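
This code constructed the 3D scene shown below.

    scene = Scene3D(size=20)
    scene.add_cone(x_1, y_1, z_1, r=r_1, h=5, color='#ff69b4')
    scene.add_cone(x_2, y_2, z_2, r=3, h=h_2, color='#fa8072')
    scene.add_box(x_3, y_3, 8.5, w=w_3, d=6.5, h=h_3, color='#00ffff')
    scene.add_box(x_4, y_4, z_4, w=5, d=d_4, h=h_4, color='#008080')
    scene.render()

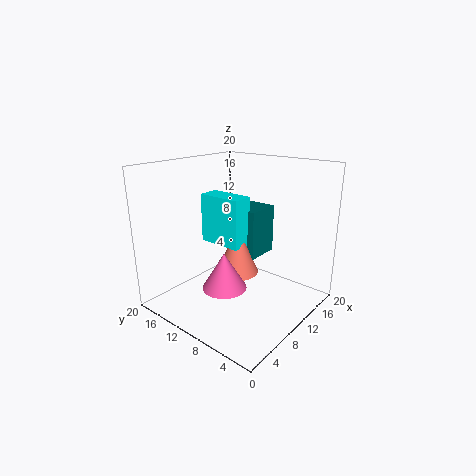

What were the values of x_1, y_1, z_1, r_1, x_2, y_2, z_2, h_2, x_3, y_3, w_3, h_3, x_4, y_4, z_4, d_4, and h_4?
x_1 = 6.5
y_1 = 9.5
z_1 = 4
r_1 = 3
x_2 = 10.5
y_2 = 10.5
z_2 = 4.5
h_2 = 7
x_3 = 9
y_3 = 9.5
w_3 = 3
h_3 = 7
x_4 = 11.5
y_4 = 8.5
z_4 = 6.5
d_4 = 4.5
h_4 = 7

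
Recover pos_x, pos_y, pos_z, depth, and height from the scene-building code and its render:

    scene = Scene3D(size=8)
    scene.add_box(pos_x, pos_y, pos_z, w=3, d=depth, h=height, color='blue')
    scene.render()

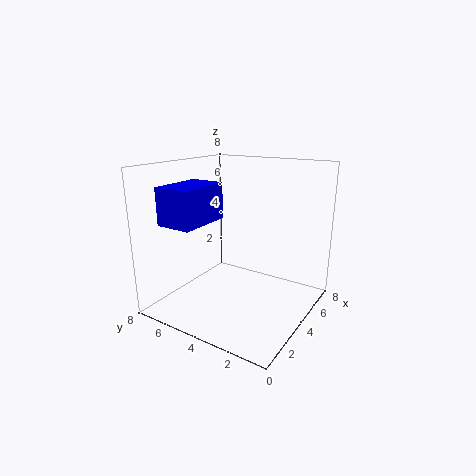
pos_x = 1, pos_y = 5, pos_z = 5, depth = 2, height = 2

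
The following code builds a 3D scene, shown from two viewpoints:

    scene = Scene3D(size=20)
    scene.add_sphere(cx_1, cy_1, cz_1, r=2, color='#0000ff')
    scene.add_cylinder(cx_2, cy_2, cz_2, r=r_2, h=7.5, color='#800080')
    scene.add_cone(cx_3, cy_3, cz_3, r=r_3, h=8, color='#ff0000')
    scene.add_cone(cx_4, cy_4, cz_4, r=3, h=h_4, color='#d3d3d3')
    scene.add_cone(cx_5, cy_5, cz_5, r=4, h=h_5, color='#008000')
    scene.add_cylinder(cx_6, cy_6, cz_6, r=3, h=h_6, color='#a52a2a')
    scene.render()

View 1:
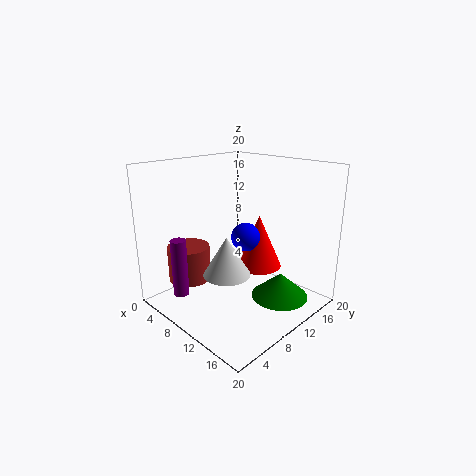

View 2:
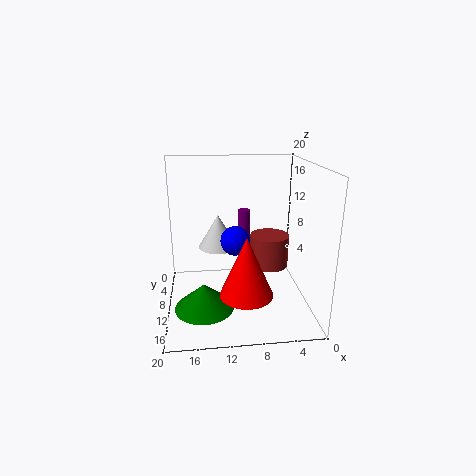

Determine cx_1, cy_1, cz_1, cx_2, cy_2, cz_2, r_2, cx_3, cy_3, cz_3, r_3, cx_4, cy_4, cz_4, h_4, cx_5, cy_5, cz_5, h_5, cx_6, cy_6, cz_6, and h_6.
cx_1 = 10.5
cy_1 = 11
cz_1 = 10
cx_2 = 8
cy_2 = 1.5
cz_2 = 4
r_2 = 1
cx_3 = 9.5
cy_3 = 15
cz_3 = 4
r_3 = 3.5
cx_4 = 12.5
cy_4 = 5.5
cz_4 = 7
h_4 = 5
cx_5 = 15
cy_5 = 13.5
cz_5 = 1.5
h_5 = 3.5
cx_6 = 4.5
cy_6 = 5.5
cz_6 = 3.5
h_6 = 5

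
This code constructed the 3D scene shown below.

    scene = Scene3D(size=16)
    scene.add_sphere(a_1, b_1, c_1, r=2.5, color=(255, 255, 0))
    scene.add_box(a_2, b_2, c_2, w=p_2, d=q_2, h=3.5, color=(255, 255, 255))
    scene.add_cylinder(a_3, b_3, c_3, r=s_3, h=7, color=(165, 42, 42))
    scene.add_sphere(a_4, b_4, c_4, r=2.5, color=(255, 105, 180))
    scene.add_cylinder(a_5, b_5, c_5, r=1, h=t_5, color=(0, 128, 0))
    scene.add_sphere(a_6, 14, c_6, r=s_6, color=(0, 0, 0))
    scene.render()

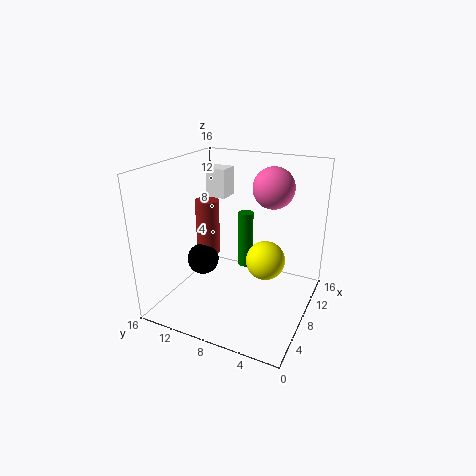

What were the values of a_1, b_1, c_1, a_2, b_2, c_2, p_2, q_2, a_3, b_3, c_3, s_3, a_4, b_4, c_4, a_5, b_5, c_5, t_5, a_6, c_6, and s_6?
a_1 = 13, b_1 = 6.5, c_1 = 3, a_2 = 11.5, b_2 = 11.5, c_2 = 11, p_2 = 2.5, q_2 = 2.5, a_3 = 11.5, b_3 = 14, c_3 = 3.5, s_3 = 1.5, a_4 = 13.5, b_4 = 6, c_4 = 12.5, a_5 = 14.5, b_5 = 10, c_5 = 1, t_5 = 7.5, a_6 = 10, c_6 = 3, s_6 = 2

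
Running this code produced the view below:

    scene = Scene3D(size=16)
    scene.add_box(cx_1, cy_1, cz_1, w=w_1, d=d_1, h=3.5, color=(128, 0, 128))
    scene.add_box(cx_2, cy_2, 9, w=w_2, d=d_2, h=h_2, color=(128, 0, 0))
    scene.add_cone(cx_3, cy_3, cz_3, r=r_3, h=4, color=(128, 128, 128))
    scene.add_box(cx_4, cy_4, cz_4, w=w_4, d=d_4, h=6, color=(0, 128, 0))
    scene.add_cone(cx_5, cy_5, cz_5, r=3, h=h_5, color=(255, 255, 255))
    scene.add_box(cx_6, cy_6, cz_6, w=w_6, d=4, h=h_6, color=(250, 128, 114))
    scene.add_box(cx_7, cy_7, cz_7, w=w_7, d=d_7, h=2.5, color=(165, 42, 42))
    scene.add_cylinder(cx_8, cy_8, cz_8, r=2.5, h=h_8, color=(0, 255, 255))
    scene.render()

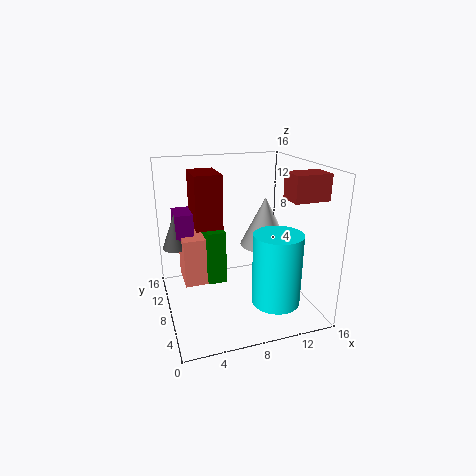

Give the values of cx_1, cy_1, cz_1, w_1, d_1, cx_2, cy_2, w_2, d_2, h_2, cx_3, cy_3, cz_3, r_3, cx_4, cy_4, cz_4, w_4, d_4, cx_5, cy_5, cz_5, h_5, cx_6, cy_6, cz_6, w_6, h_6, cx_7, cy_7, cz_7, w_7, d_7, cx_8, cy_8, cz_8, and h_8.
cx_1 = 1.5, cy_1 = 10, cz_1 = 7, w_1 = 2, d_1 = 3.5, cx_2 = 3.5, cy_2 = 8.5, w_2 = 3, d_2 = 4.5, h_2 = 6, cx_3 = 1.5, cy_3 = 11, cz_3 = 6.5, r_3 = 1.5, cx_4 = 4.5, cy_4 = 7.5, cz_4 = 3, w_4 = 2, d_4 = 4.5, cx_5 = 12.5, cy_5 = 11, cz_5 = 5.5, h_5 = 6, cx_6 = 2, cy_6 = 8.5, cz_6 = 2.5, w_6 = 4.5, h_6 = 5.5, cx_7 = 11, cy_7 = 1, cz_7 = 13.5, w_7 = 3.5, d_7 = 2.5, cx_8 = 10.5, cy_8 = 3, cz_8 = 2.5, h_8 = 7.5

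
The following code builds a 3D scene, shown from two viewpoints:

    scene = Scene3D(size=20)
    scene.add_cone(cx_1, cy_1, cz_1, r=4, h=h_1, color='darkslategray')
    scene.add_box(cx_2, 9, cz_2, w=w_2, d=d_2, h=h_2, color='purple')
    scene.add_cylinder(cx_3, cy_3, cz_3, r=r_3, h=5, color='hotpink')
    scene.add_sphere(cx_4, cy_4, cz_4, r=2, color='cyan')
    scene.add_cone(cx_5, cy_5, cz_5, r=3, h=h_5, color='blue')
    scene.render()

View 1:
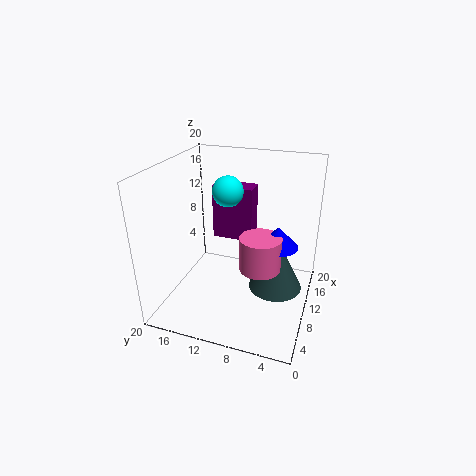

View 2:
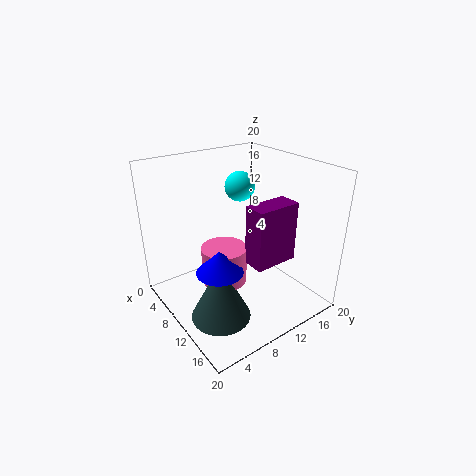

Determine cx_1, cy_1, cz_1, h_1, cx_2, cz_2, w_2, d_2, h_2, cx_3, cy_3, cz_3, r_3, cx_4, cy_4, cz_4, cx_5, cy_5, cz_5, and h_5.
cx_1 = 13, cy_1 = 5, cz_1 = 1, h_1 = 8, cx_2 = 13, cz_2 = 8, w_2 = 3, d_2 = 6, h_2 = 8, cx_3 = 11, cy_3 = 7, cz_3 = 5, r_3 = 3, cx_4 = 9, cy_4 = 11, cz_4 = 17, cx_5 = 13, cy_5 = 5, cz_5 = 8, h_5 = 3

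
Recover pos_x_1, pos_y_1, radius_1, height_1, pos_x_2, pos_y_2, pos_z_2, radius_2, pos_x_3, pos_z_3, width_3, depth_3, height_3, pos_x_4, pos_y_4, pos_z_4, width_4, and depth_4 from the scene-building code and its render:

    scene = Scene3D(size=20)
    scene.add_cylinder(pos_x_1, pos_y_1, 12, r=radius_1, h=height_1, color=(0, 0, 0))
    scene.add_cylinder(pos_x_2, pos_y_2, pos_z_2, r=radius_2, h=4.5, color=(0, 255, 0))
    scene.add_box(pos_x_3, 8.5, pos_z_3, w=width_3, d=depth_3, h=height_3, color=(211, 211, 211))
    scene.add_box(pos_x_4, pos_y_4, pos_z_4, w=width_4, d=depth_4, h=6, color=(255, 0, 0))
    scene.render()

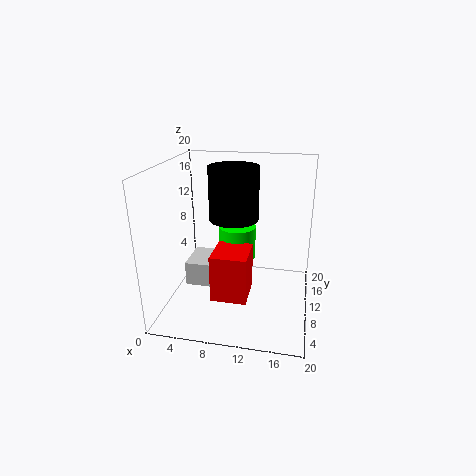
pos_x_1 = 9
pos_y_1 = 12
radius_1 = 3.5
height_1 = 7.5
pos_x_2 = 10
pos_y_2 = 9.5
pos_z_2 = 7.5
radius_2 = 2.5
pos_x_3 = 2.5
pos_z_3 = 2.5
width_3 = 4.5
depth_3 = 5.5
height_3 = 3.5
pos_x_4 = 8
pos_y_4 = 2.5
pos_z_4 = 4.5
width_4 = 4.5
depth_4 = 5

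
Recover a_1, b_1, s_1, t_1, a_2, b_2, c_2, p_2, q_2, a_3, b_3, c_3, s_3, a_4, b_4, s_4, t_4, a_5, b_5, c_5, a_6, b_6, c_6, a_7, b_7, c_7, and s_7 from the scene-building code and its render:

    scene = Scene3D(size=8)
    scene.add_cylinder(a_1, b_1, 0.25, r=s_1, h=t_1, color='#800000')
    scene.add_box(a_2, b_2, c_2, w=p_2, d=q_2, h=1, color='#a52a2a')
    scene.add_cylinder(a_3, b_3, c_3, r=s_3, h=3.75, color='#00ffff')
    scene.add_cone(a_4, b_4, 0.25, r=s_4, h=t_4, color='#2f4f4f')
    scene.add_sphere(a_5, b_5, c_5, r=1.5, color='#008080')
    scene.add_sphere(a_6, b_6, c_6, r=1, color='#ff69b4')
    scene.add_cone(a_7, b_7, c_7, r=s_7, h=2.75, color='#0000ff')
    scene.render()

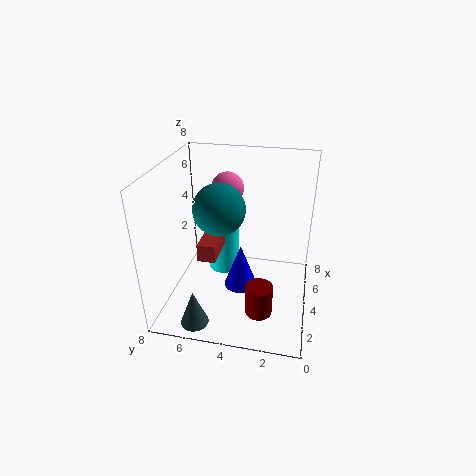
a_1 = 2.5; b_1 = 2.5; s_1 = 0.75; t_1 = 1.75; a_2 = 2.75; b_2 = 5; c_2 = 3; p_2 = 2.25; q_2 = 1; a_3 = 6.5; b_3 = 5.5; c_3 = 0.25; s_3 = 1; a_4 = 1; b_4 = 5.75; s_4 = 0.75; t_4 = 2; a_5 = 4.75; b_5 = 5.25; c_5 = 5.25; a_6 = 6.75; b_6 = 5.25; c_6 = 5.75; a_7 = 4.75; b_7 = 4; c_7 = 0.25; s_7 = 1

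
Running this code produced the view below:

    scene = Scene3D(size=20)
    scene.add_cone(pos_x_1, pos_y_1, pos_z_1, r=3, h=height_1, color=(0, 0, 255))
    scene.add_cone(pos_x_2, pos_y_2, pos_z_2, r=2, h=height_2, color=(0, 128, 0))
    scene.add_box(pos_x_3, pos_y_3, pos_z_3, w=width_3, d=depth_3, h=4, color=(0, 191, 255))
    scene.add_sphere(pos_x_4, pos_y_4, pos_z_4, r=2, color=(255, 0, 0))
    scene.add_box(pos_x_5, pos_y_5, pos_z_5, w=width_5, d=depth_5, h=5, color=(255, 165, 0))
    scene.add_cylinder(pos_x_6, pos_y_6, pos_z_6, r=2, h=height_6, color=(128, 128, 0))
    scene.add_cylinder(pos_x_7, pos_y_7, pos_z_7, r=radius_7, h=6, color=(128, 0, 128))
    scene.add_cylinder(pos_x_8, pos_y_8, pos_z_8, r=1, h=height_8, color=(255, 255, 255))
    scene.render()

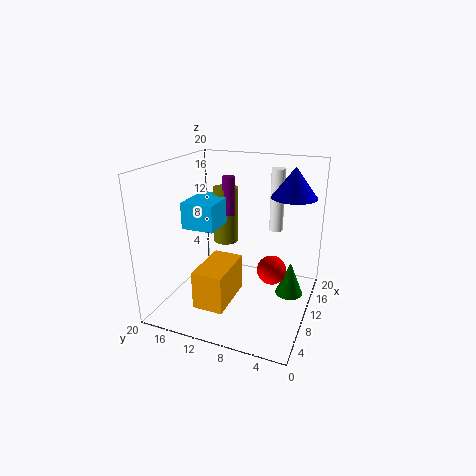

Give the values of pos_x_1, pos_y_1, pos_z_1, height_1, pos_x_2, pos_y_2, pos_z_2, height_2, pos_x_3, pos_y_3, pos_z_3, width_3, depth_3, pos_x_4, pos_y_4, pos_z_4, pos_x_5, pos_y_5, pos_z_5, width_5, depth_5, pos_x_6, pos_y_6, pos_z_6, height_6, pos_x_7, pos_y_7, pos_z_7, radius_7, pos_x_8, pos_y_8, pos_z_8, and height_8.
pos_x_1 = 12
pos_y_1 = 3
pos_z_1 = 16
height_1 = 4
pos_x_2 = 13
pos_y_2 = 3
pos_z_2 = 1
height_2 = 5
pos_x_3 = 10
pos_y_3 = 14
pos_z_3 = 10
width_3 = 7
depth_3 = 5
pos_x_4 = 10
pos_y_4 = 5
pos_z_4 = 6
pos_x_5 = 2
pos_y_5 = 9
pos_z_5 = 3
width_5 = 7
depth_5 = 4
pos_x_6 = 17
pos_y_6 = 15
pos_z_6 = 6
height_6 = 9
pos_x_7 = 16
pos_y_7 = 14
pos_z_7 = 11
radius_7 = 1
pos_x_8 = 15
pos_y_8 = 6
pos_z_8 = 10
height_8 = 9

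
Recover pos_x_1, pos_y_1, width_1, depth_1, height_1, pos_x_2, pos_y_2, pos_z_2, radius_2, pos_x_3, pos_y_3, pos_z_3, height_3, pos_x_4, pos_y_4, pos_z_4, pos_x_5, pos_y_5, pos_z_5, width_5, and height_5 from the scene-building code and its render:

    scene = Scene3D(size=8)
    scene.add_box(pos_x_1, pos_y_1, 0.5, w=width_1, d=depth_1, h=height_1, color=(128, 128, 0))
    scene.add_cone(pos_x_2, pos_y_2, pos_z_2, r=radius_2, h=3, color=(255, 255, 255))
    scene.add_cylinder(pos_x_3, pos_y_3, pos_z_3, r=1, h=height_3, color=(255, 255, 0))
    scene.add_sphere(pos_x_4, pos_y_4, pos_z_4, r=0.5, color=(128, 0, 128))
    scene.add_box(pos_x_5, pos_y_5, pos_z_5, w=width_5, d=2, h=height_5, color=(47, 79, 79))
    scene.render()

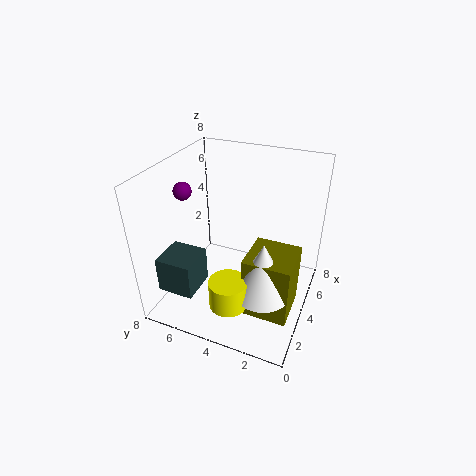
pos_x_1 = 2
pos_y_1 = 0.5
width_1 = 2.5
depth_1 = 2.5
height_1 = 3.5
pos_x_2 = 2.5
pos_y_2 = 2
pos_z_2 = 2
radius_2 = 1.5
pos_x_3 = 1.5
pos_y_3 = 3.5
pos_z_3 = 1.5
height_3 = 1.5
pos_x_4 = 3.5
pos_y_4 = 7
pos_z_4 = 6.5
pos_x_5 = 1
pos_y_5 = 5.5
pos_z_5 = 1.5
width_5 = 2
height_5 = 2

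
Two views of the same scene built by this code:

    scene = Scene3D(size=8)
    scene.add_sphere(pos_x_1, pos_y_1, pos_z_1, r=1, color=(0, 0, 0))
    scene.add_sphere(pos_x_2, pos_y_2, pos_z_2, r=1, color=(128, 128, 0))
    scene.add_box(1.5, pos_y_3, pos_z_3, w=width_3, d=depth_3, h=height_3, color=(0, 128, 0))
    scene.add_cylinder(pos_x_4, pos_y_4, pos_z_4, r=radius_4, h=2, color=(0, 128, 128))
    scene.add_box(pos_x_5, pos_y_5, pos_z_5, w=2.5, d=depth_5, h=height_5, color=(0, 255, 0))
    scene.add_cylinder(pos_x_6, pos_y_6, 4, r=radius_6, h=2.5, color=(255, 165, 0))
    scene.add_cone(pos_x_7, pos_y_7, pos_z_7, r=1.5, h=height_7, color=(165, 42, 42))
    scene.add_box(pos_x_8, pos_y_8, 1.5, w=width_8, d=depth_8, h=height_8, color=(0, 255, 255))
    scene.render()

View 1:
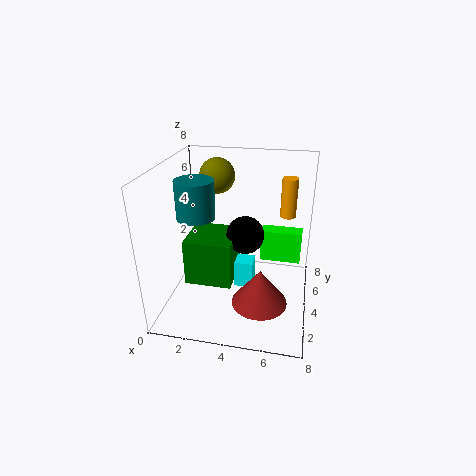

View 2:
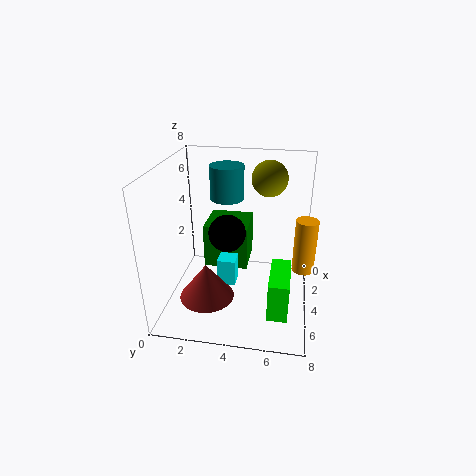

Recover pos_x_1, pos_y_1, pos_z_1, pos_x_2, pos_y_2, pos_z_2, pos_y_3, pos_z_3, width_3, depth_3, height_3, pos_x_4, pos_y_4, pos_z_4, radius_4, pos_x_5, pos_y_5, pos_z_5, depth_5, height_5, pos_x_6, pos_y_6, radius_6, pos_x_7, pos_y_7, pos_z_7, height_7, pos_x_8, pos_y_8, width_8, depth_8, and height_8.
pos_x_1 = 4.5
pos_y_1 = 3.5
pos_z_1 = 4.5
pos_x_2 = 2.5
pos_y_2 = 5.5
pos_z_2 = 7
pos_y_3 = 2
pos_z_3 = 2
width_3 = 2.5
depth_3 = 2.5
height_3 = 2.5
pos_x_4 = 2
pos_y_4 = 3
pos_z_4 = 5.5
radius_4 = 1
pos_x_5 = 5
pos_y_5 = 6
pos_z_5 = 1.5
depth_5 = 1
height_5 = 2
pos_x_6 = 6.5
pos_y_6 = 7.5
radius_6 = 0.5
pos_x_7 = 5.5
pos_y_7 = 2.5
pos_z_7 = 1
height_7 = 2
pos_x_8 = 4
pos_y_8 = 3
width_8 = 1
depth_8 = 1
height_8 = 1.5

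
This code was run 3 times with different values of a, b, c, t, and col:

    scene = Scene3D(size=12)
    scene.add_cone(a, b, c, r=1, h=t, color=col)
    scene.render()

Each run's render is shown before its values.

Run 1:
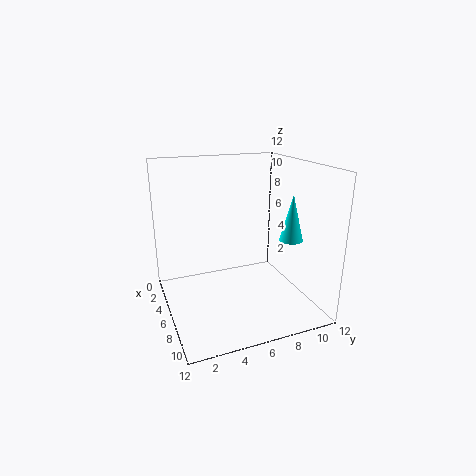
a = 7, b = 10.5, c = 5.5, t = 4, col = 'cyan'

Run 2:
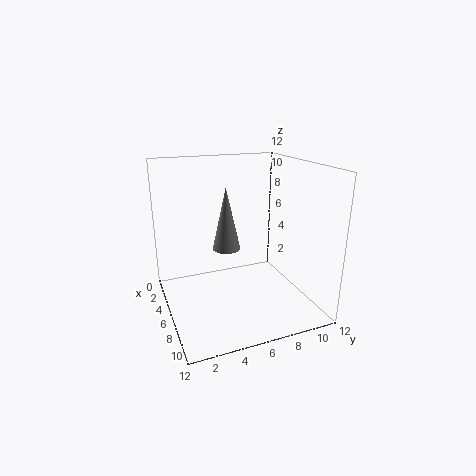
a = 8.75, b = 4, c = 6.5, t = 4.5, col = 'gray'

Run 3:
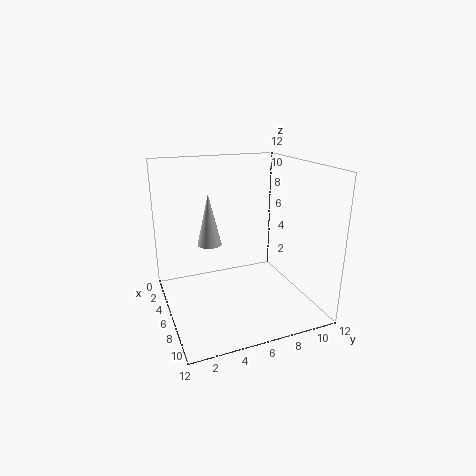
a = 5.25, b = 3.75, c = 5.5, t = 4.25, col = 'lightgray'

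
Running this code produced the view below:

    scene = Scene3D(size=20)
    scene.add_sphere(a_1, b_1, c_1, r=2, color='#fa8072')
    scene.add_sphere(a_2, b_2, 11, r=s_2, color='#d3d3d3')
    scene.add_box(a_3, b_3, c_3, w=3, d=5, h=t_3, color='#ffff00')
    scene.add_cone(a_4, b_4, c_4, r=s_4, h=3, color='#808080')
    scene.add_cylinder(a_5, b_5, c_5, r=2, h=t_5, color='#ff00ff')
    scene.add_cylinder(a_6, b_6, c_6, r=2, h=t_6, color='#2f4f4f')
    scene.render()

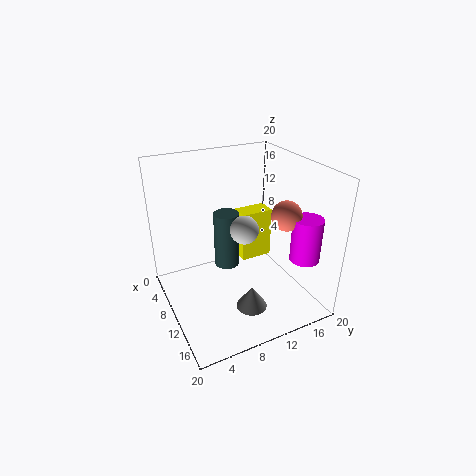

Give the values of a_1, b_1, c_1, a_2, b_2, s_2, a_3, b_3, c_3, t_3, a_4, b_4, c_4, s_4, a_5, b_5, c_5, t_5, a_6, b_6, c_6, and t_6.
a_1 = 14, b_1 = 15, c_1 = 14, a_2 = 10, b_2 = 11, s_2 = 2, a_3 = 3, b_3 = 13, c_3 = 3, t_3 = 8, a_4 = 16, b_4 = 9, c_4 = 3, s_4 = 2, a_5 = 16, b_5 = 17, c_5 = 8, t_5 = 6, a_6 = 4, b_6 = 11, c_6 = 2, t_6 = 9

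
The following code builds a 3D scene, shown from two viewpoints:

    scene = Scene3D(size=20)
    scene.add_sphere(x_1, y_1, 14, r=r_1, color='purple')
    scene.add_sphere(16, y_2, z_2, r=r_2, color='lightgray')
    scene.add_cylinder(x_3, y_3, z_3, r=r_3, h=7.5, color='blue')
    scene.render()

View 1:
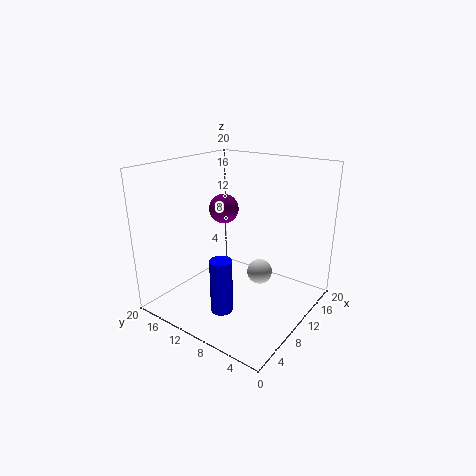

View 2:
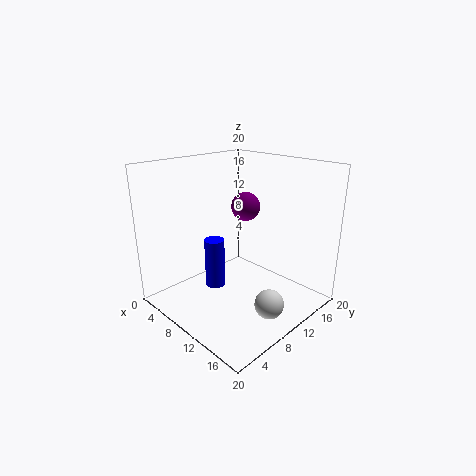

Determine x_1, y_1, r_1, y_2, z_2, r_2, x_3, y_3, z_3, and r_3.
x_1 = 9.5; y_1 = 12; r_1 = 2; y_2 = 10; z_2 = 2; r_2 = 2; x_3 = 5.5; y_3 = 9.5; z_3 = 1; r_3 = 1.5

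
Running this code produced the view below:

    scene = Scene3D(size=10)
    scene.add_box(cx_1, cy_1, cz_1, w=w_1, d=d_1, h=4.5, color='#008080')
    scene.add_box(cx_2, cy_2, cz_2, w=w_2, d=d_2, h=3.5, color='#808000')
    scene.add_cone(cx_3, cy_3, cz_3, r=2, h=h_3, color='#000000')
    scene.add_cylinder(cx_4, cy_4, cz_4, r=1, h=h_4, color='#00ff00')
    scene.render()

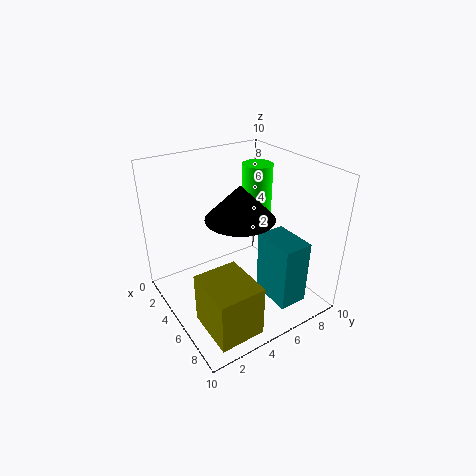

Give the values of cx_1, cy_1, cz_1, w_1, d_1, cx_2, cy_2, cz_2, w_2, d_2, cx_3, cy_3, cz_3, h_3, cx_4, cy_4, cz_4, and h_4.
cx_1 = 6
cy_1 = 6
cz_1 = 1
w_1 = 3
d_1 = 2
cx_2 = 6
cy_2 = 1
cz_2 = 0.5
w_2 = 3.5
d_2 = 3
cx_3 = 7.5
cy_3 = 3.5
cz_3 = 8
h_3 = 2
cx_4 = 5
cy_4 = 6.5
cz_4 = 6
h_4 = 4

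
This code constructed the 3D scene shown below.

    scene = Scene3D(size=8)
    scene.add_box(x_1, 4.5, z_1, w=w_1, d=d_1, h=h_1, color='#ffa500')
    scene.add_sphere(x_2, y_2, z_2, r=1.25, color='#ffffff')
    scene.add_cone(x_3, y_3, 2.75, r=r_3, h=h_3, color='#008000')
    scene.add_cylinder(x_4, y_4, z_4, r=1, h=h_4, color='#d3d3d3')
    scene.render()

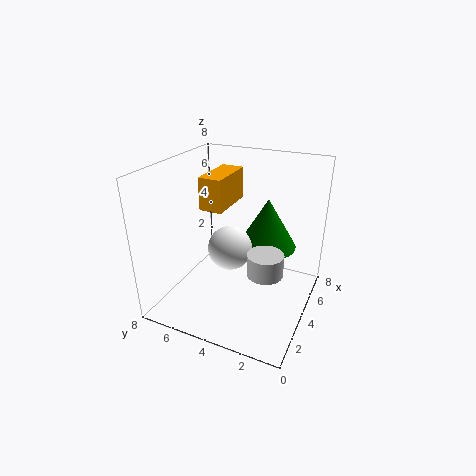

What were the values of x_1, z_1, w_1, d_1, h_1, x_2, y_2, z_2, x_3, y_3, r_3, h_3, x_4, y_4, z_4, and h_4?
x_1 = 3
z_1 = 5.75
w_1 = 2.75
d_1 = 1.25
h_1 = 1.75
x_2 = 4
y_2 = 4.5
z_2 = 3.25
x_3 = 6
y_3 = 3
r_3 = 1.75
h_3 = 3
x_4 = 3.75
y_4 = 2.25
z_4 = 2.25
h_4 = 1.25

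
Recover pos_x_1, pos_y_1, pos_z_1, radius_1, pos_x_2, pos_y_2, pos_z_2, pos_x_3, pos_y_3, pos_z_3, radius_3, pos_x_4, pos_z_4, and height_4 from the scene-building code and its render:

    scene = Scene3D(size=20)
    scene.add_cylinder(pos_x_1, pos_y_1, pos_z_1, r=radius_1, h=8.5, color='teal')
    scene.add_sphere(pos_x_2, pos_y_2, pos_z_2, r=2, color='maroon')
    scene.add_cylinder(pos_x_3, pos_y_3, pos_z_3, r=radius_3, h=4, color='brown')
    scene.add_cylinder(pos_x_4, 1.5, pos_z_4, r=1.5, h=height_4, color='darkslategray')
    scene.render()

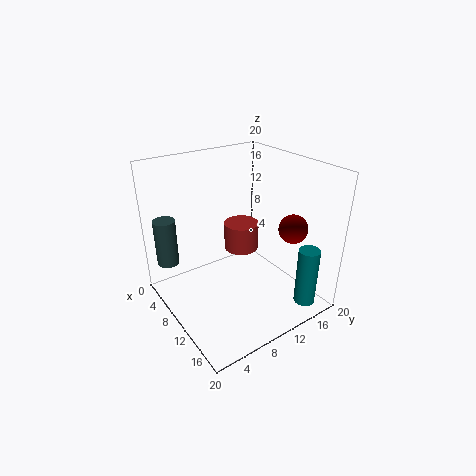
pos_x_1 = 17; pos_y_1 = 17; pos_z_1 = 0.5; radius_1 = 1.5; pos_x_2 = 14.5; pos_y_2 = 16; pos_z_2 = 11.5; pos_x_3 = 8; pos_y_3 = 12; pos_z_3 = 7; radius_3 = 2.5; pos_x_4 = 5; pos_z_4 = 6.5; height_4 = 6.5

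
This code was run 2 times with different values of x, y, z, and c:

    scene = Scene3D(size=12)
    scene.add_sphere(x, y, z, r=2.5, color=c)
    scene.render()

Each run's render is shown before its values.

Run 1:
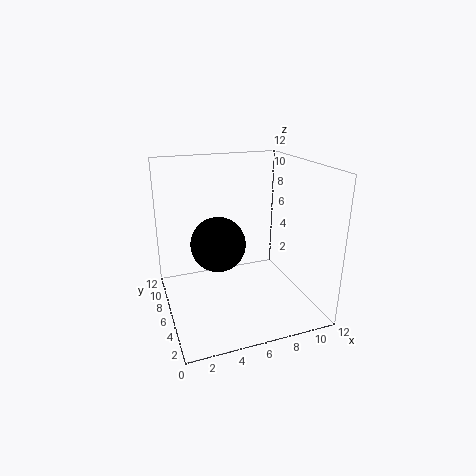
x = 5; y = 8.5; z = 4.5; c = 'black'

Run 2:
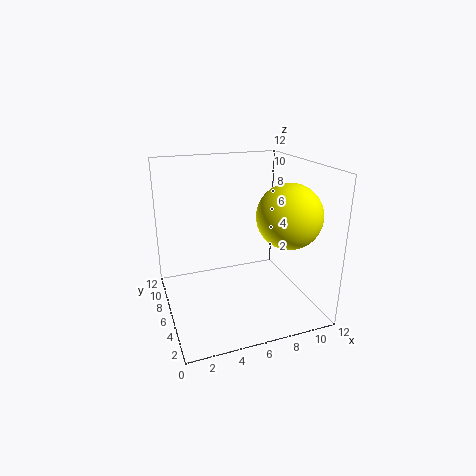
x = 9; y = 3; z = 8.5; c = 'yellow'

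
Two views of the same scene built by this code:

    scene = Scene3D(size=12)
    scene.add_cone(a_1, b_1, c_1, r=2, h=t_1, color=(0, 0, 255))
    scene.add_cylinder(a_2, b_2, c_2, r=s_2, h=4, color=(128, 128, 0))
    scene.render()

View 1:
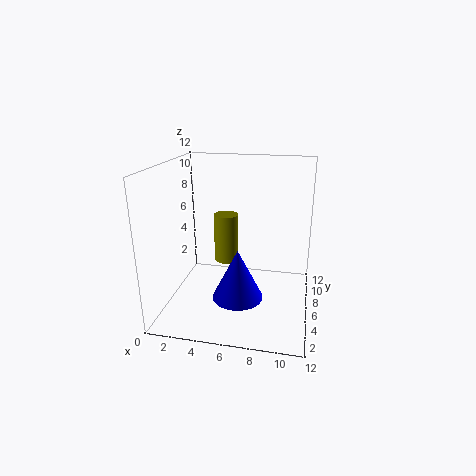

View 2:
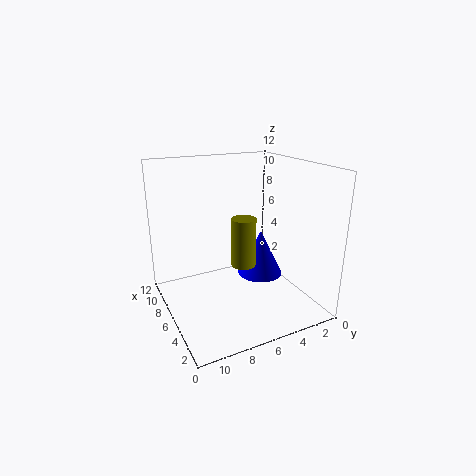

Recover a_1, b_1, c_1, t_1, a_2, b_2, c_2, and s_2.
a_1 = 6.5, b_1 = 3.5, c_1 = 2, t_1 = 4, a_2 = 5, b_2 = 6, c_2 = 4, s_2 = 1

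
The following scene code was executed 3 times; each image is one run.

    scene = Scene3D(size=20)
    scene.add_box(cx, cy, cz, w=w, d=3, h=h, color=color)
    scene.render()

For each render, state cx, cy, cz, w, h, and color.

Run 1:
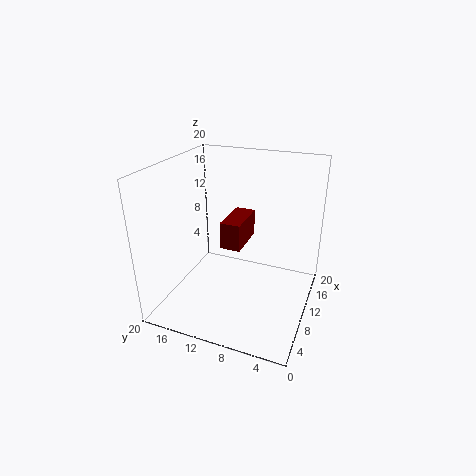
cx = 10.5
cy = 10
cz = 7.5
w = 6.5
h = 4
color = 'maroon'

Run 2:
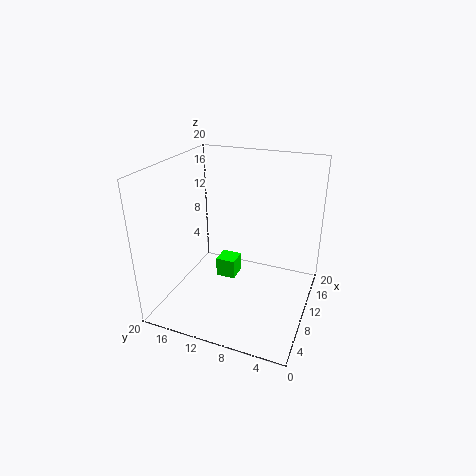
cx = 12
cy = 11.5
cz = 1.5
w = 3
h = 3
color = 'lime'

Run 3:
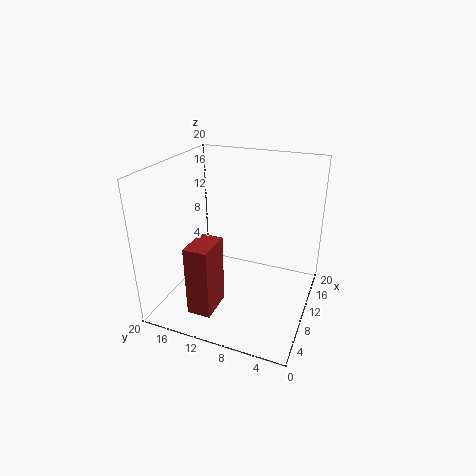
cx = 0.5
cy = 10
cz = 3.5
w = 4.5
h = 9
color = 'brown'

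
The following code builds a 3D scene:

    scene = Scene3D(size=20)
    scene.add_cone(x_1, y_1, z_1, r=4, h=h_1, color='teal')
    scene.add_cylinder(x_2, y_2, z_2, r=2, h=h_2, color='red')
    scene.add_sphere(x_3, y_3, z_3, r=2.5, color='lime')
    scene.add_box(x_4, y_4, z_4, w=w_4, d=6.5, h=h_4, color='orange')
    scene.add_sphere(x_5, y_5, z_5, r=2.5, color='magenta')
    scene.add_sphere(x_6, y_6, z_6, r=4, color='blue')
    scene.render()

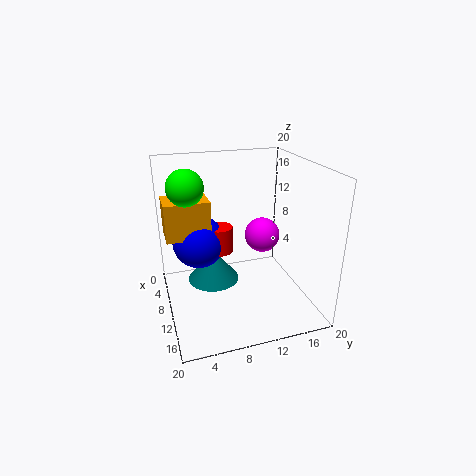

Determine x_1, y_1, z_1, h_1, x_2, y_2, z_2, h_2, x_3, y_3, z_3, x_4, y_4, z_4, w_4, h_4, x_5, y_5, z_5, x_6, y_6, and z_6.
x_1 = 5; y_1 = 7.5; z_1 = 1; h_1 = 5; x_2 = 5.5; y_2 = 8.5; z_2 = 6; h_2 = 4; x_3 = 7.5; y_3 = 3.5; z_3 = 17; x_4 = 2; y_4 = 0.5; z_4 = 9; w_4 = 5; h_4 = 5.5; x_5 = 9; y_5 = 14; z_5 = 9.5; x_6 = 4.5; y_6 = 5.5; z_6 = 7.5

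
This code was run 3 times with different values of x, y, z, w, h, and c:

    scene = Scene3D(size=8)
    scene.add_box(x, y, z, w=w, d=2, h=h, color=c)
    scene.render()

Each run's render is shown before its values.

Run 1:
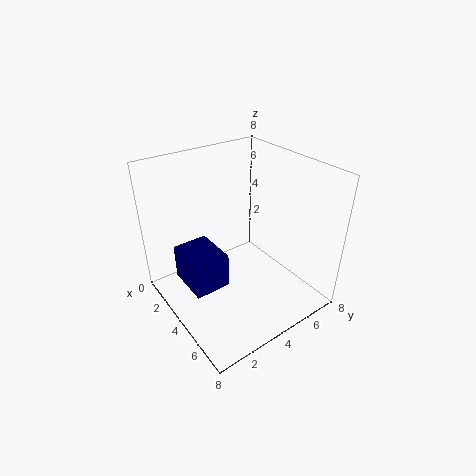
x = 2
y = 1
z = 1.5
w = 2.5
h = 2
c = 'navy'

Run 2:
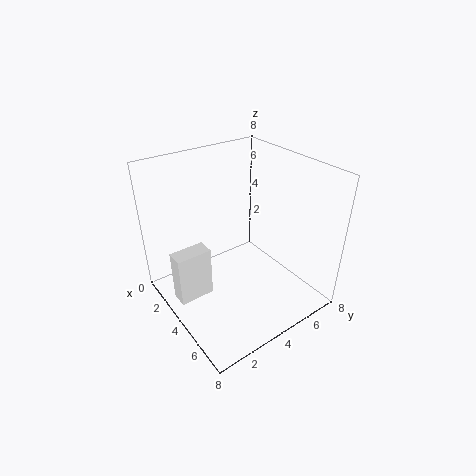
x = 2.5
y = 0.5
z = 0.5
w = 1
h = 3
c = 'white'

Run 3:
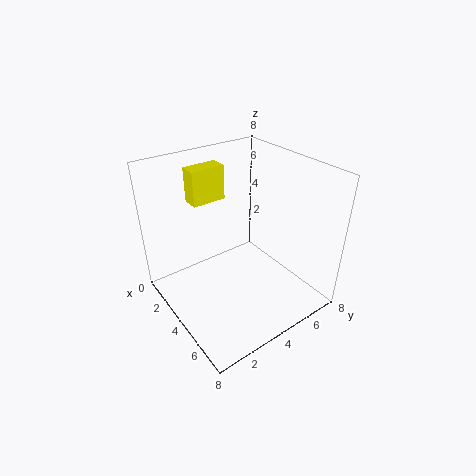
x = 1
y = 2.5
z = 5.5
w = 1
h = 2
c = 'yellow'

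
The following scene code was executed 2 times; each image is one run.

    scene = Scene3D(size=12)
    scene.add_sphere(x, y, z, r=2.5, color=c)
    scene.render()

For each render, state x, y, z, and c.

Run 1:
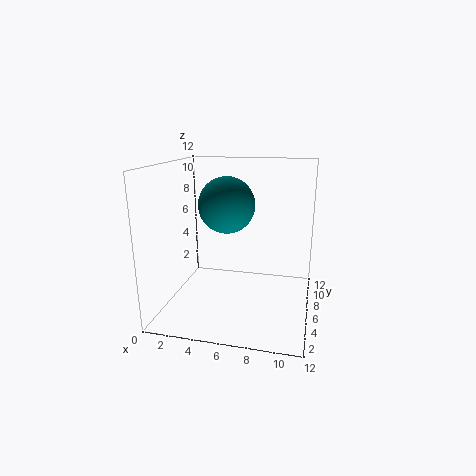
x = 4.5; y = 8; z = 8.25; c = 'teal'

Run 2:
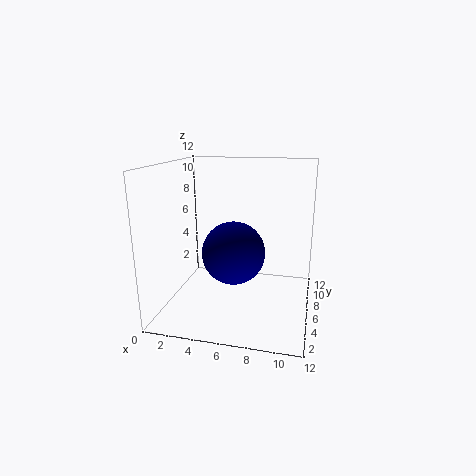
x = 6; y = 4.5; z = 5.25; c = 'navy'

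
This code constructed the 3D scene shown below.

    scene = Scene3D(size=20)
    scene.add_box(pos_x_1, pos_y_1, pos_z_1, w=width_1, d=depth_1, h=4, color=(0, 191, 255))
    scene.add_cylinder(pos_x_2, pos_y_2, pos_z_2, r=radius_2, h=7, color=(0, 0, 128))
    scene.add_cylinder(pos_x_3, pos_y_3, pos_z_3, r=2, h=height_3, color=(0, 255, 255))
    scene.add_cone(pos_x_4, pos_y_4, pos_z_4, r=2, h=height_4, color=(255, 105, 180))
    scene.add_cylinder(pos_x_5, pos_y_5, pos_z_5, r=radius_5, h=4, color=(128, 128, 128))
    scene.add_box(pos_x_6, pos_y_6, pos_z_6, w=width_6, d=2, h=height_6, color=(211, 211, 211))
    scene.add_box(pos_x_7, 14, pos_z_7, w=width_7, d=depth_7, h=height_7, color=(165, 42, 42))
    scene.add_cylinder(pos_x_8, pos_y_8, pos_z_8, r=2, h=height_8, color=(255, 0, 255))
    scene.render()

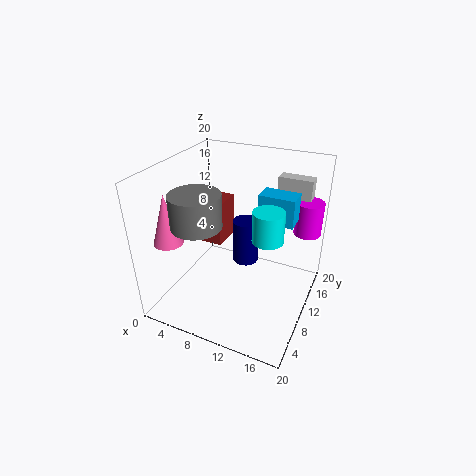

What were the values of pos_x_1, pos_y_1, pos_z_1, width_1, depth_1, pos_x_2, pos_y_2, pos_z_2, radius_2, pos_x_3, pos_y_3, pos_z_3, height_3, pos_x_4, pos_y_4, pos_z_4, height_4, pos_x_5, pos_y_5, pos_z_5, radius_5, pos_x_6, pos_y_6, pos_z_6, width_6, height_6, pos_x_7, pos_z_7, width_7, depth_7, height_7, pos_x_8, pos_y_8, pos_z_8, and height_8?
pos_x_1 = 12
pos_y_1 = 12
pos_z_1 = 12
width_1 = 5
depth_1 = 3
pos_x_2 = 9
pos_y_2 = 15
pos_z_2 = 3
radius_2 = 2
pos_x_3 = 15
pos_y_3 = 8
pos_z_3 = 12
height_3 = 4
pos_x_4 = 2
pos_y_4 = 5
pos_z_4 = 10
height_4 = 7
pos_x_5 = 8
pos_y_5 = 3
pos_z_5 = 15
radius_5 = 3
pos_x_6 = 13
pos_y_6 = 17
pos_z_6 = 12
width_6 = 5
height_6 = 5
pos_x_7 = 1
pos_z_7 = 5
width_7 = 4
depth_7 = 5
height_7 = 7
pos_x_8 = 18
pos_y_8 = 17
pos_z_8 = 9
height_8 = 5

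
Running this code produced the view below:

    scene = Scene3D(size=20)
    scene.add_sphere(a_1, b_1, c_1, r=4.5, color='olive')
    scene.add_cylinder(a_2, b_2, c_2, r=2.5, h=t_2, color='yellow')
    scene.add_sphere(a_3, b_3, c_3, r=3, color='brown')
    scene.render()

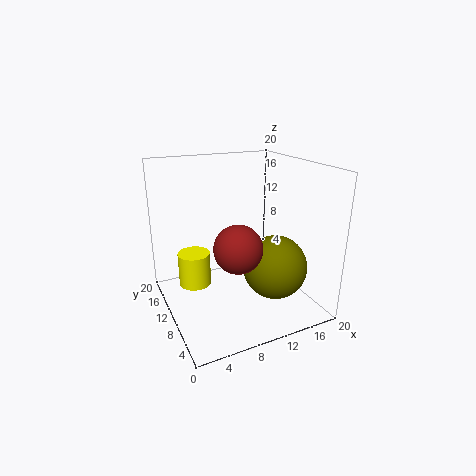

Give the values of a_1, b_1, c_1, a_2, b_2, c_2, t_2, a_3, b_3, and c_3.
a_1 = 14.5
b_1 = 7.25
c_1 = 5.75
a_2 = 5.5
b_2 = 16.5
c_2 = 0.5
t_2 = 5.25
a_3 = 7.5
b_3 = 4.75
c_3 = 11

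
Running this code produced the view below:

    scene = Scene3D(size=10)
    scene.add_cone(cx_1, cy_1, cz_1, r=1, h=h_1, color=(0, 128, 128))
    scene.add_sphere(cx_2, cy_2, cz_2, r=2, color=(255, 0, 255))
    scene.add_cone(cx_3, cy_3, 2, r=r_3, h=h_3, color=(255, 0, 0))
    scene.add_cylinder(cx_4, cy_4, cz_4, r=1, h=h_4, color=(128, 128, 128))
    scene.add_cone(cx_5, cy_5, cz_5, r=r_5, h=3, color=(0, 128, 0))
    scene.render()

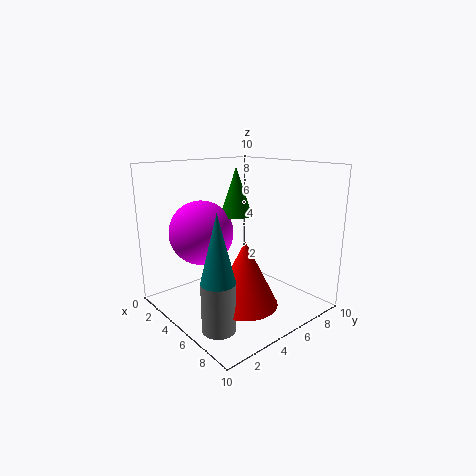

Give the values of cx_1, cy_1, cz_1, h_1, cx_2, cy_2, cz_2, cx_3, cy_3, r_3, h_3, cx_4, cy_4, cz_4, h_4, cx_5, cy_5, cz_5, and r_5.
cx_1 = 8; cy_1 = 1; cz_1 = 4; h_1 = 4; cx_2 = 5; cy_2 = 2; cz_2 = 6; cx_3 = 8; cy_3 = 3; r_3 = 2; h_3 = 4; cx_4 = 8; cy_4 = 1; cz_4 = 1; h_4 = 3; cx_5 = 6; cy_5 = 4; cz_5 = 7; r_5 = 1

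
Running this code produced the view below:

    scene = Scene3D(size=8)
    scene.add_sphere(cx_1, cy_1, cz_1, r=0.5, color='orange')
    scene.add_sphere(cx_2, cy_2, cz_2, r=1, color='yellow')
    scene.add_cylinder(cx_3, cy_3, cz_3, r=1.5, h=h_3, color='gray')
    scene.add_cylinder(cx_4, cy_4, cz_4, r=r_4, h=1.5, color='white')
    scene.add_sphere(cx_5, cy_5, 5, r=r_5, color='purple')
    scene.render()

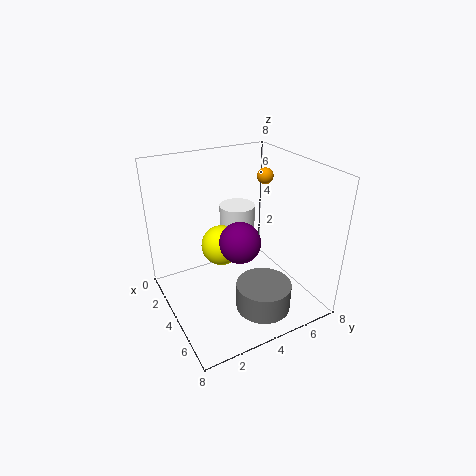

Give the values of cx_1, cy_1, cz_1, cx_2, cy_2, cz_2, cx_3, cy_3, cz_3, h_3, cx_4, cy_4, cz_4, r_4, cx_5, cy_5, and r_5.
cx_1 = 2; cy_1 = 7; cz_1 = 6.5; cx_2 = 5; cy_2 = 2.5; cz_2 = 4.5; cx_3 = 6; cy_3 = 4.5; cz_3 = 0.5; h_3 = 1.5; cx_4 = 3; cy_4 = 4.5; cz_4 = 4; r_4 = 1; cx_5 = 6; cy_5 = 3; r_5 = 1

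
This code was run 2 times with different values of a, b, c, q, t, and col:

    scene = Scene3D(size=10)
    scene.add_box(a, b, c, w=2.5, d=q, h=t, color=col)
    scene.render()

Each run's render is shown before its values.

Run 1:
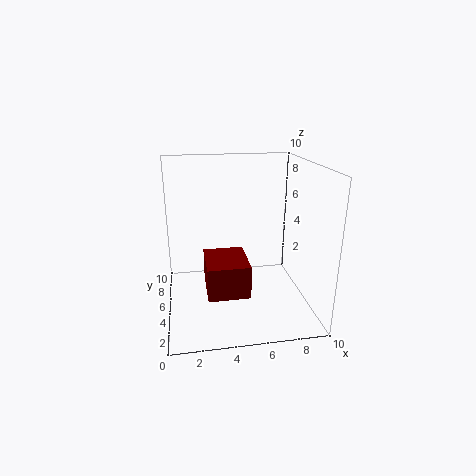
a = 2.5, b = 0.5, c = 3, q = 3, t = 2, col = 'maroon'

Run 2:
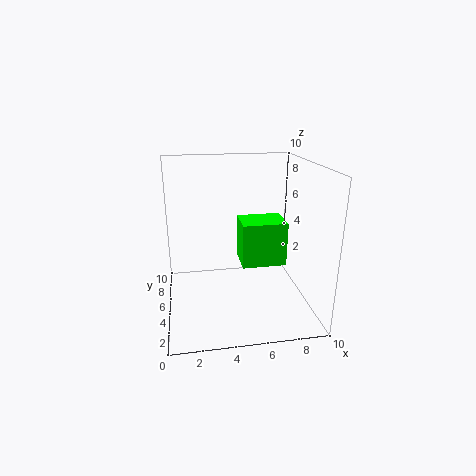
a = 4.5, b = 0.5, c = 5, q = 2, t = 2.5, col = 'lime'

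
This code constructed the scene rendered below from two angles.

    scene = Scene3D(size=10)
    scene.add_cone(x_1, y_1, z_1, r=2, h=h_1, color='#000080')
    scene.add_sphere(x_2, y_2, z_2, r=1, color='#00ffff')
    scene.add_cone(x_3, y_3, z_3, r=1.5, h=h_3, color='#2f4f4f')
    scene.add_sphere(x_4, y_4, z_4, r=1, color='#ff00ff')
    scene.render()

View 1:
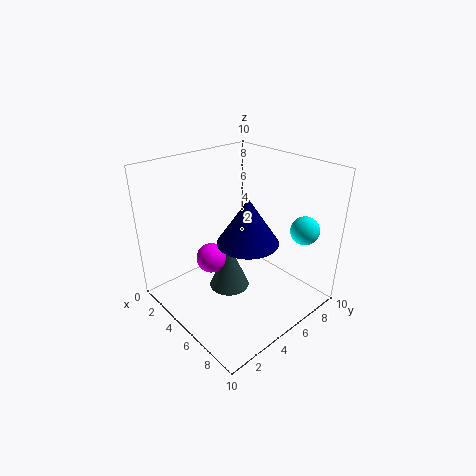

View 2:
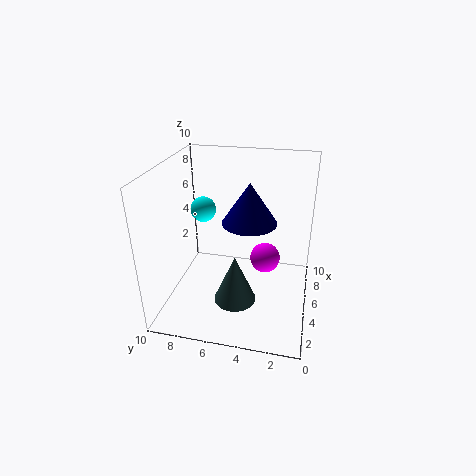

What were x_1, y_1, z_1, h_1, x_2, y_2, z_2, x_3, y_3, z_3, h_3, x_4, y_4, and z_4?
x_1 = 6.5, y_1 = 4.5, z_1 = 5.5, h_1 = 3, x_2 = 8, y_2 = 8.5, z_2 = 5.5, x_3 = 4, y_3 = 5, z_3 = 0.5, h_3 = 3.5, x_4 = 4.5, y_4 = 3, z_4 = 4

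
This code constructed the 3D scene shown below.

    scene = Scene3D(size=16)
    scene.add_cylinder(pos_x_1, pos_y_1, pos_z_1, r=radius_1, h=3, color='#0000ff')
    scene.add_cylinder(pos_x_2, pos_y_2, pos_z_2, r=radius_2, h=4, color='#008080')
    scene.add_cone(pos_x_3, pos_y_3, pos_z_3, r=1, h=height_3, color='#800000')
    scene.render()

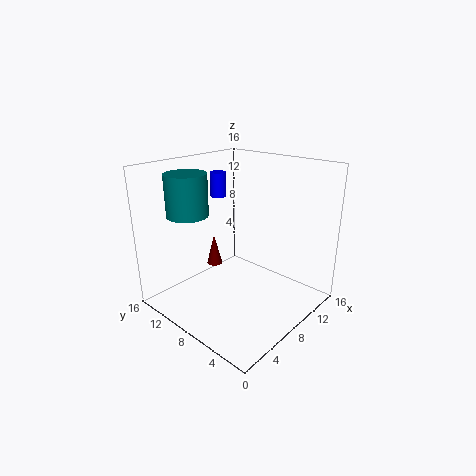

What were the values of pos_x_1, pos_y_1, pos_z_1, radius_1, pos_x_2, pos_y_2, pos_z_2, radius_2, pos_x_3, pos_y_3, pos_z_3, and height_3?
pos_x_1 = 11; pos_y_1 = 14; pos_z_1 = 11; radius_1 = 1; pos_x_2 = 2; pos_y_2 = 9; pos_z_2 = 12; radius_2 = 2; pos_x_3 = 10; pos_y_3 = 14; pos_z_3 = 2; height_3 = 4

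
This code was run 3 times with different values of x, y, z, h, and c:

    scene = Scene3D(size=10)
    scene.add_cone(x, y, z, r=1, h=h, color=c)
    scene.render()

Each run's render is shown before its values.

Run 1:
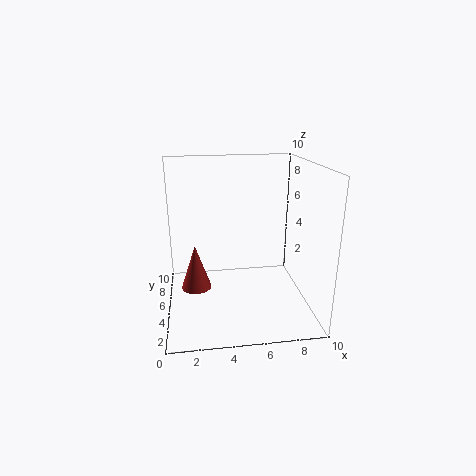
x = 2, y = 4, z = 2, h = 3, c = 'brown'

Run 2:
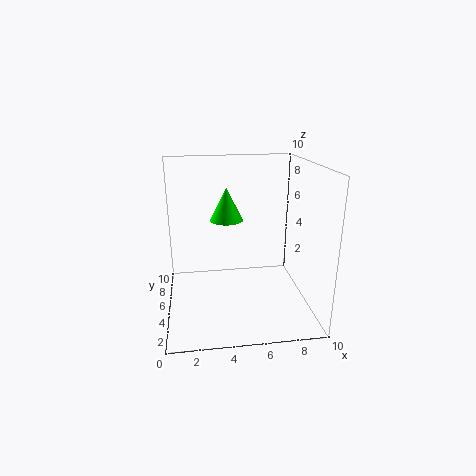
x = 4, y = 3, z = 7, h = 2, c = 'lime'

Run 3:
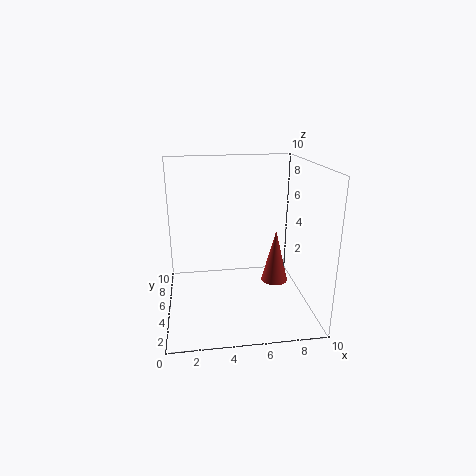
x = 8, y = 6, z = 1, h = 4, c = 'brown'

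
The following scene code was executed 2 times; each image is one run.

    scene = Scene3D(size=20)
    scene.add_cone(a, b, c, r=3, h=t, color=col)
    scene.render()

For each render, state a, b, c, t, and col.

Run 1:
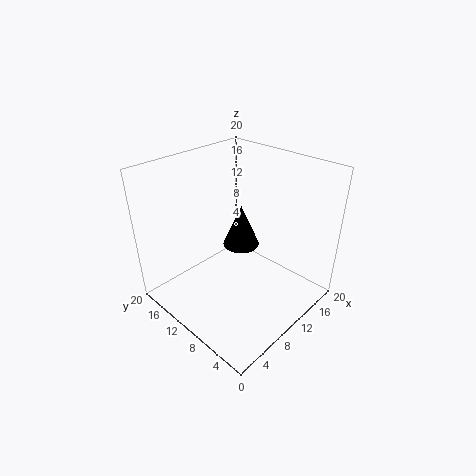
a = 16, b = 15, c = 4, t = 7, col = 'black'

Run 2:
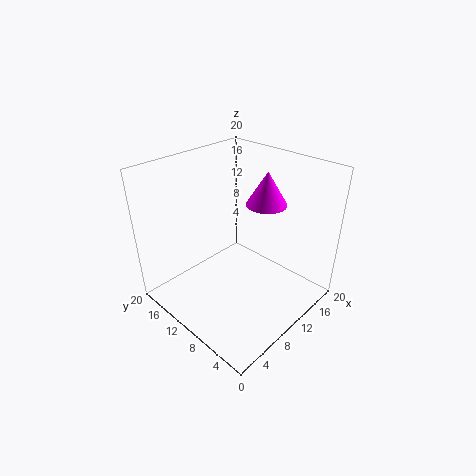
a = 16, b = 10, c = 13, t = 5, col = 'magenta'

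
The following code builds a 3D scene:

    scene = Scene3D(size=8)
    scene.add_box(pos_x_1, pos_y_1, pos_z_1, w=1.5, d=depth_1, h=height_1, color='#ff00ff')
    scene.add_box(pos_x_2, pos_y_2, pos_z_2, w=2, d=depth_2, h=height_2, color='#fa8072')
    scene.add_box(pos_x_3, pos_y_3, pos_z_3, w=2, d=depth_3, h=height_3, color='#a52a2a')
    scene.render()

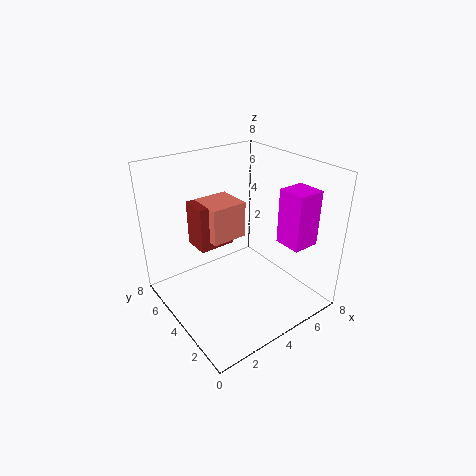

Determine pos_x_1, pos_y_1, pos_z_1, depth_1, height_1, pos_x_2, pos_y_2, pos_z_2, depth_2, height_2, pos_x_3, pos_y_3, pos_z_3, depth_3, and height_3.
pos_x_1 = 5.5
pos_y_1 = 1
pos_z_1 = 4
depth_1 = 1.5
height_1 = 3
pos_x_2 = 2.5
pos_y_2 = 4
pos_z_2 = 4
depth_2 = 2
height_2 = 2
pos_x_3 = 2
pos_y_3 = 4.5
pos_z_3 = 3.5
depth_3 = 1.5
height_3 = 2.5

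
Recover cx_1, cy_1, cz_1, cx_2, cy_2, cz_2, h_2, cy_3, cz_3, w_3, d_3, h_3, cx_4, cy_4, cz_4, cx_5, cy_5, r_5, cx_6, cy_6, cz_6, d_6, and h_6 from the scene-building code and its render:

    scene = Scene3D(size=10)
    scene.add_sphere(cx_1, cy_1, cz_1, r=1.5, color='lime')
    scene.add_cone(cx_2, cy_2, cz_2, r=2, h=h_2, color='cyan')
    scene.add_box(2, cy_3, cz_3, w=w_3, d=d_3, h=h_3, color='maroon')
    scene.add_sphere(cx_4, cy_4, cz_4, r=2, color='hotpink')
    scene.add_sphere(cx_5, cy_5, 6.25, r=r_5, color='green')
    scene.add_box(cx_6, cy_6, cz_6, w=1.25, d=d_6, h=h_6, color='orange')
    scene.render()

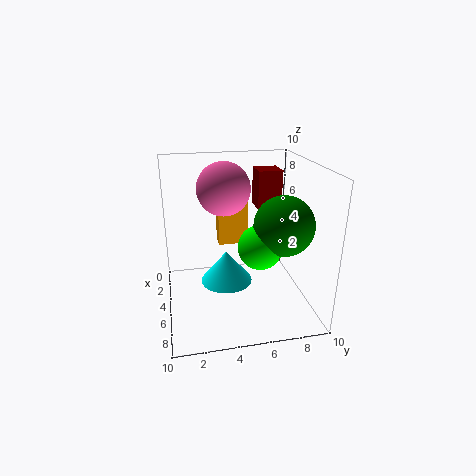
cx_1 = 6.25; cy_1 = 6.25; cz_1 = 4.75; cx_2 = 3; cy_2 = 4.5; cz_2 = 0.5; h_2 = 2.5; cy_3 = 6.75; cz_3 = 6.5; w_3 = 1.75; d_3 = 1.75; h_3 = 2.75; cx_4 = 2.25; cy_4 = 4.5; cz_4 = 7.75; cx_5 = 6.5; cy_5 = 7.75; r_5 = 2; cx_6 = 1.5; cy_6 = 4; cz_6 = 3.5; d_6 = 2.25; h_6 = 4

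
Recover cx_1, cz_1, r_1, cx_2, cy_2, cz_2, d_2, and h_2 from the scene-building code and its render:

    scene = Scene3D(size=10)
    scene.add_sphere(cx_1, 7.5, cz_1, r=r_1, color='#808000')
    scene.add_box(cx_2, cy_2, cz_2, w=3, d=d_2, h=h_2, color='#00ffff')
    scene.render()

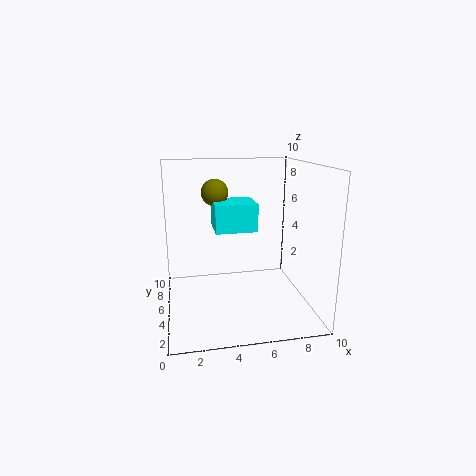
cx_1 = 3.75; cz_1 = 7.75; r_1 = 1; cx_2 = 3.5; cy_2 = 5.25; cz_2 = 5.25; d_2 = 2.75; h_2 = 2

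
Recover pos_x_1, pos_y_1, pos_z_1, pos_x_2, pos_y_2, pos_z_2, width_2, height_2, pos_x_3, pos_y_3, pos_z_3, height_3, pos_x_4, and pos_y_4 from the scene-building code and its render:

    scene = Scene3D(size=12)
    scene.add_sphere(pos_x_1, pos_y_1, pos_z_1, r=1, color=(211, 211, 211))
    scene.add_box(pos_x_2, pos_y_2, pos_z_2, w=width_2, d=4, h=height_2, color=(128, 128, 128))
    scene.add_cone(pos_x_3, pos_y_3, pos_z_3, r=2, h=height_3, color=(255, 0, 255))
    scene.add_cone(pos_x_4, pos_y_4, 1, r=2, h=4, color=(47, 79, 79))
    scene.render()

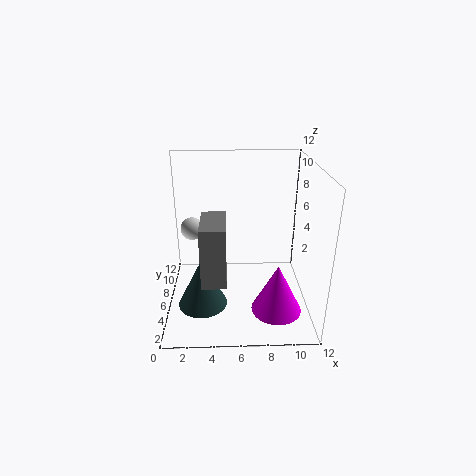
pos_x_1 = 2, pos_y_1 = 8, pos_z_1 = 6, pos_x_2 = 3, pos_y_2 = 3, pos_z_2 = 3, width_2 = 2, height_2 = 5, pos_x_3 = 9, pos_y_3 = 3, pos_z_3 = 1, height_3 = 4, pos_x_4 = 3, pos_y_4 = 4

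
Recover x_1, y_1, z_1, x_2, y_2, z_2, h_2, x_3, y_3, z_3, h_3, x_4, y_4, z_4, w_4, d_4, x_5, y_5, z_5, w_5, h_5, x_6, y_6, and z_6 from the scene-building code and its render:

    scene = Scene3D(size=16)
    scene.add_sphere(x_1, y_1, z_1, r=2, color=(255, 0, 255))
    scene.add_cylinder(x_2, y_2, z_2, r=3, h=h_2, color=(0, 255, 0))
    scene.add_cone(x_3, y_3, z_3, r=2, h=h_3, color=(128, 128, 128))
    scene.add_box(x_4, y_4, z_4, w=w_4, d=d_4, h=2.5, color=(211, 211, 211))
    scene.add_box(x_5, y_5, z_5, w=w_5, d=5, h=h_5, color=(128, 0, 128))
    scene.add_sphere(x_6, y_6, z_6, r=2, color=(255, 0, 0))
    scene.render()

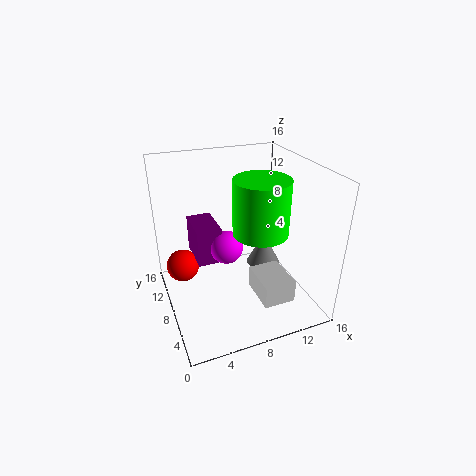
x_1 = 7.5, y_1 = 10.5, z_1 = 5.5, x_2 = 10, y_2 = 6.5, z_2 = 9, h_2 = 6, x_3 = 12, y_3 = 9.5, z_3 = 3, h_3 = 4, x_4 = 9, y_4 = 2.5, z_4 = 2, w_4 = 3.5, d_4 = 4.5, x_5 = 4, y_5 = 10.5, z_5 = 3.5, w_5 = 3, h_5 = 4.5, x_6 = 2.5, y_6 = 13, z_6 = 2.5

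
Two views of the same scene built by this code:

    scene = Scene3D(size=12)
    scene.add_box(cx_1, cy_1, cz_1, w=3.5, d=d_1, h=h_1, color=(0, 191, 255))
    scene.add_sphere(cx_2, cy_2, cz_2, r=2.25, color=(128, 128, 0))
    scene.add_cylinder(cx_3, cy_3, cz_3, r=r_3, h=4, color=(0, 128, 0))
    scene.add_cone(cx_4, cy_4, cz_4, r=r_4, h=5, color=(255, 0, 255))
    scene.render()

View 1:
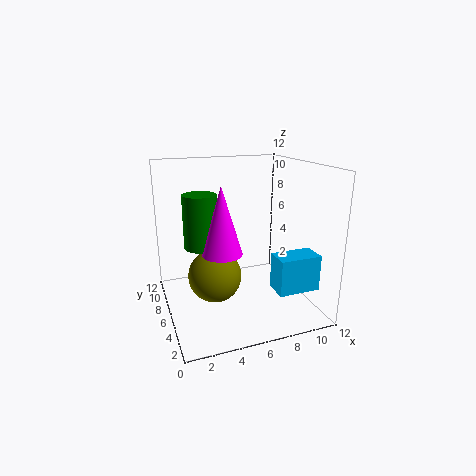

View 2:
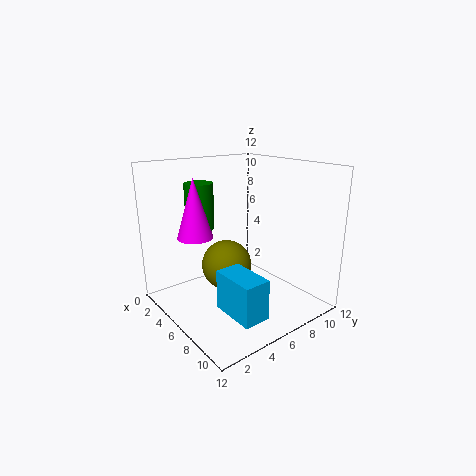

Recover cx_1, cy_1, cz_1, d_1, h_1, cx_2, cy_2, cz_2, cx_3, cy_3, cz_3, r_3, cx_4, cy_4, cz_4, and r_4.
cx_1 = 8.25, cy_1 = 2.25, cz_1 = 2, d_1 = 2, h_1 = 3, cx_2 = 4, cy_2 = 6.25, cz_2 = 2.75, cx_3 = 2.5, cy_3 = 4.5, cz_3 = 6.25, r_3 = 1.25, cx_4 = 3.75, cy_4 = 3.25, cz_4 = 6, r_4 = 1.5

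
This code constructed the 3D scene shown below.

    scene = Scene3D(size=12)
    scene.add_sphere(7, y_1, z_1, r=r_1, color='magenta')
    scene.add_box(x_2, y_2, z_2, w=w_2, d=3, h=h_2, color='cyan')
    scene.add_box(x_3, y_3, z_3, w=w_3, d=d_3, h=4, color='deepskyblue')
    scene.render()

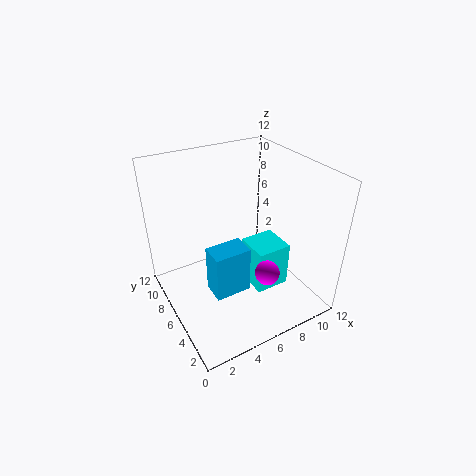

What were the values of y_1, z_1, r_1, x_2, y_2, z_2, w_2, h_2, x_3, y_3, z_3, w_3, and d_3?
y_1 = 3
z_1 = 4
r_1 = 1
x_2 = 7
y_2 = 4
z_2 = 1
w_2 = 3
h_2 = 4
x_3 = 3
y_3 = 4
z_3 = 2
w_3 = 3
d_3 = 2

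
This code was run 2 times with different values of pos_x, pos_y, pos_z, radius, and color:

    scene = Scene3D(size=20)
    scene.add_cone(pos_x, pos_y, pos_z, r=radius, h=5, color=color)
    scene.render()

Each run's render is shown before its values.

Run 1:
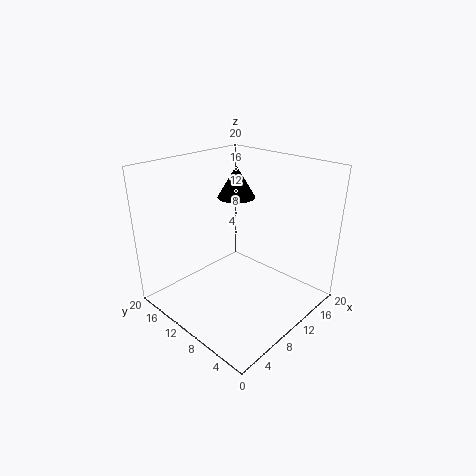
pos_x = 16
pos_y = 16
pos_z = 13
radius = 3
color = 'black'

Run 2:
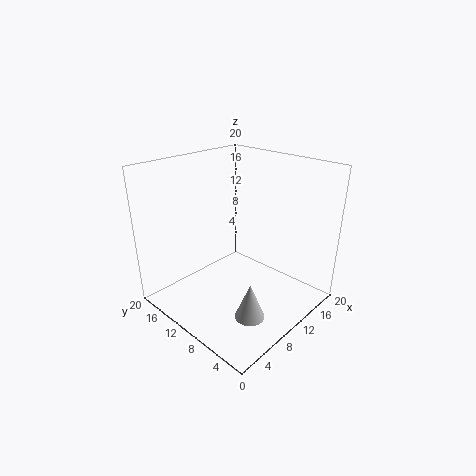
pos_x = 7
pos_y = 5
pos_z = 1
radius = 2
color = 'lightgray'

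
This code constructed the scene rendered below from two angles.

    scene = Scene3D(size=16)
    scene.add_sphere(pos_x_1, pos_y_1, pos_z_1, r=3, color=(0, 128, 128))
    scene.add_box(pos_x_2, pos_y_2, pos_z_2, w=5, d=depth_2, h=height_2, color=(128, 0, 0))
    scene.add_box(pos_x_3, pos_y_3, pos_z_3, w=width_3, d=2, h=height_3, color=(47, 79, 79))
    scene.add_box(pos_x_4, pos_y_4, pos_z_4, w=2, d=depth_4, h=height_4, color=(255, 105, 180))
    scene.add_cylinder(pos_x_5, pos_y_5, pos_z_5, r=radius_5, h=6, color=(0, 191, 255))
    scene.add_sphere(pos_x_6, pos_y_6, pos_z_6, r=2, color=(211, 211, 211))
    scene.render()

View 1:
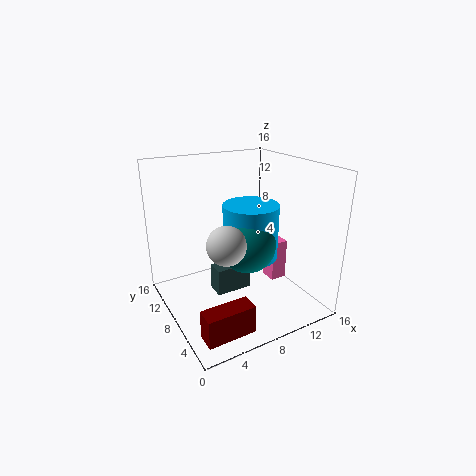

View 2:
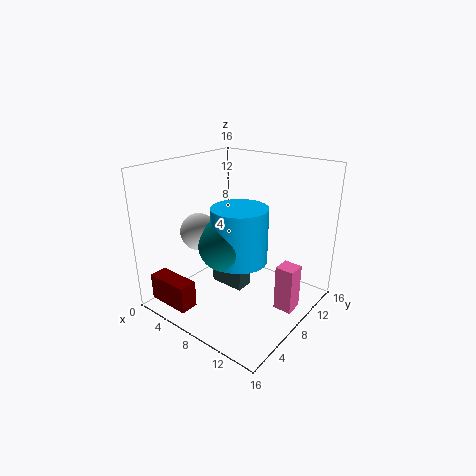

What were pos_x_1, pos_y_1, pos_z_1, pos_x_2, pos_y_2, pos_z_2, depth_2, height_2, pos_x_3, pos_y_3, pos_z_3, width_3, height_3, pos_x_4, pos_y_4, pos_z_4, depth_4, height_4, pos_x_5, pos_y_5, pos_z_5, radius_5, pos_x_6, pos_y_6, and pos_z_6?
pos_x_1 = 8; pos_y_1 = 6; pos_z_1 = 8; pos_x_2 = 1; pos_y_2 = 1; pos_z_2 = 1; depth_2 = 2; height_2 = 3; pos_x_3 = 5; pos_y_3 = 7; pos_z_3 = 2; width_3 = 4; height_3 = 3; pos_x_4 = 13; pos_y_4 = 8; pos_z_4 = 1; depth_4 = 2; height_4 = 5; pos_x_5 = 9; pos_y_5 = 7; pos_z_5 = 6; radius_5 = 3; pos_x_6 = 5; pos_y_6 = 5; pos_z_6 = 9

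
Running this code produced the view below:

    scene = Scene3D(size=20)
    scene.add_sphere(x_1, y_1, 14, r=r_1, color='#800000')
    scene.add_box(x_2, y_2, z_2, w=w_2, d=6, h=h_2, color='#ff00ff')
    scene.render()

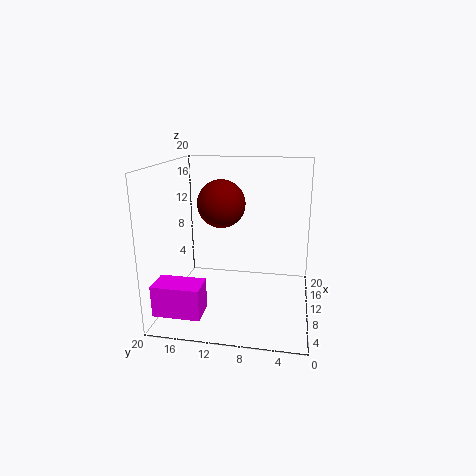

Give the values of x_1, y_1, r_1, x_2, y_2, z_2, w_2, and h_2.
x_1 = 13, y_1 = 13, r_1 = 3.5, x_2 = 0.5, y_2 = 13, z_2 = 2.5, w_2 = 3.5, h_2 = 4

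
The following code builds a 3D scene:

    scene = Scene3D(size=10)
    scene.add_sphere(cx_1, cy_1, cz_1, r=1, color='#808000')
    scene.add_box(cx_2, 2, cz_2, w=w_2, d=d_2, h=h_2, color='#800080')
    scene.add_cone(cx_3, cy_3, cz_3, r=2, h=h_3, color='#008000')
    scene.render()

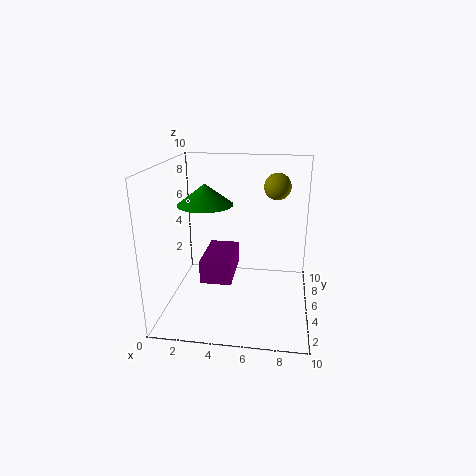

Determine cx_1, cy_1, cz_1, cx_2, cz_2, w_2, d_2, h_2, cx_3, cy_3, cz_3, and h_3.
cx_1 = 7.5; cy_1 = 8; cz_1 = 8; cx_2 = 3; cz_2 = 3; w_2 = 2; d_2 = 3.5; h_2 = 1.5; cx_3 = 2.5; cy_3 = 6; cz_3 = 7; h_3 = 1.5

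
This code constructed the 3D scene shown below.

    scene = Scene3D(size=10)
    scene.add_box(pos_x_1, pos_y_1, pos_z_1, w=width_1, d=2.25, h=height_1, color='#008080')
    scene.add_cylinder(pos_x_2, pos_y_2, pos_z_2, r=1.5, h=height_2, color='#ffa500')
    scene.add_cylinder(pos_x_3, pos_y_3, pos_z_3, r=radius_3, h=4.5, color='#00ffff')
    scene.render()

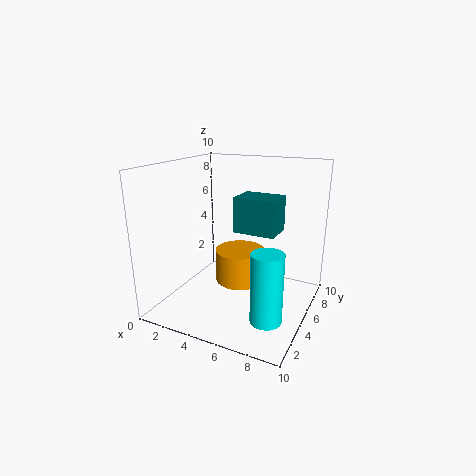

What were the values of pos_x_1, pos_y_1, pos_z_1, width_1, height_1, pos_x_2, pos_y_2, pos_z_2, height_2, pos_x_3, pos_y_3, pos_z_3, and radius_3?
pos_x_1 = 4.5, pos_y_1 = 5.25, pos_z_1 = 5.25, width_1 = 3, height_1 = 2.5, pos_x_2 = 6.25, pos_y_2 = 2.75, pos_z_2 = 3.25, height_2 = 2, pos_x_3 = 8.25, pos_y_3 = 2.25, pos_z_3 = 1, radius_3 = 1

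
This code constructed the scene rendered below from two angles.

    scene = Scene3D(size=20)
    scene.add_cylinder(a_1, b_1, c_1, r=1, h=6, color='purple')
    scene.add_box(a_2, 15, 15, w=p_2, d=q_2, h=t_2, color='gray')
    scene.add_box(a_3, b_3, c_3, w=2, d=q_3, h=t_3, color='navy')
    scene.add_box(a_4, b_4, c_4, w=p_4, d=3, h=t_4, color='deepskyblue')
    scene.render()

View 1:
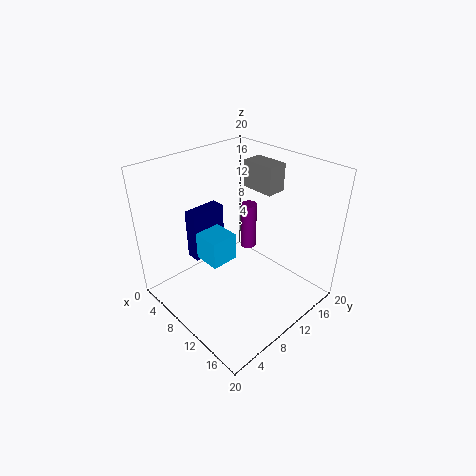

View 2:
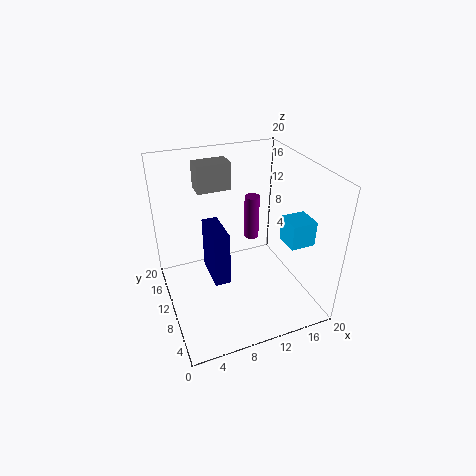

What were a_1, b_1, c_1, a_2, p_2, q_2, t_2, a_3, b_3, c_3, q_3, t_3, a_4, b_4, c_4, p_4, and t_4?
a_1 = 12; b_1 = 10; c_1 = 10; a_2 = 6; p_2 = 5; q_2 = 3; t_2 = 4; a_3 = 5; b_3 = 5; c_3 = 7; q_3 = 5; t_3 = 7; a_4 = 13; b_4 = 1; c_4 = 13; p_4 = 3; t_4 = 3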